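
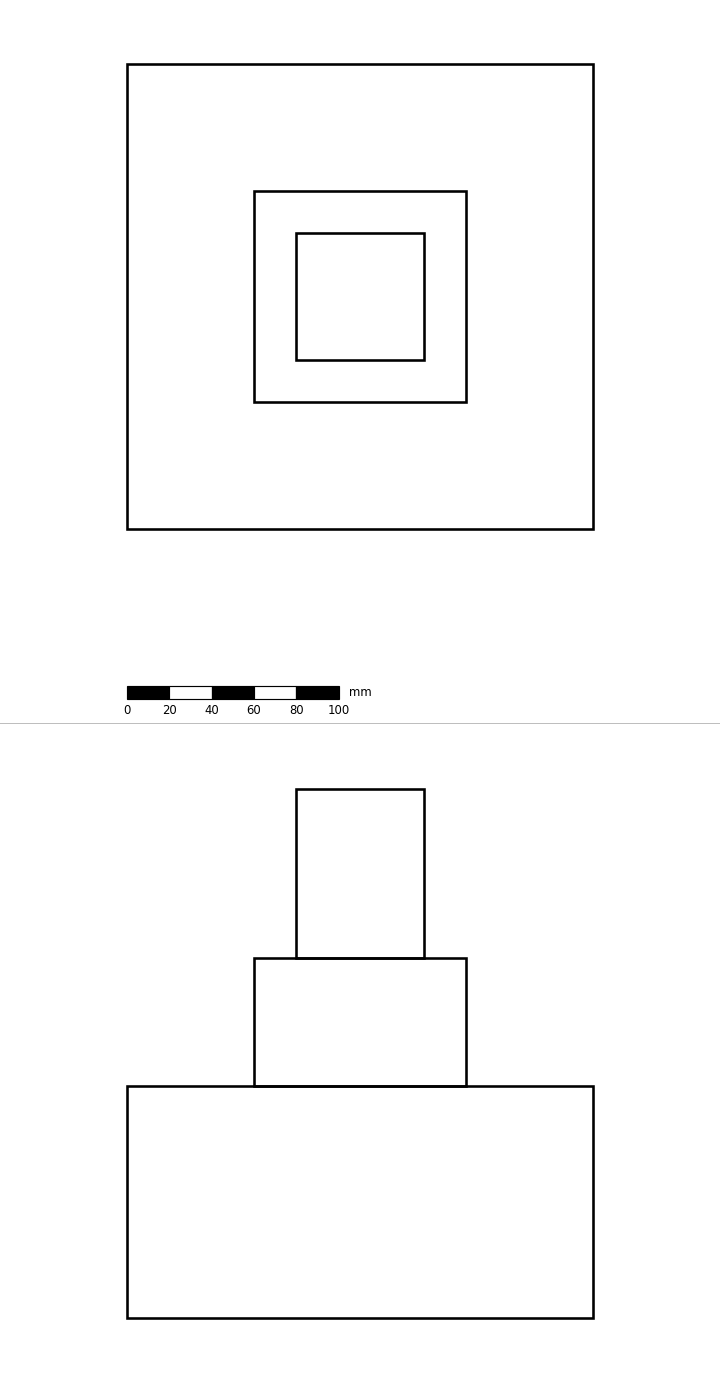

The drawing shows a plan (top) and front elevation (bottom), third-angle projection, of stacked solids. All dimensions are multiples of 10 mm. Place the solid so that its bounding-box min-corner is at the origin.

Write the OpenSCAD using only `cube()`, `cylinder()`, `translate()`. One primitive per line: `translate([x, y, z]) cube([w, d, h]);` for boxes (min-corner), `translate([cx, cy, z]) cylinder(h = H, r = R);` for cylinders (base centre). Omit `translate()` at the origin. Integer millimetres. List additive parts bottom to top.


cube([220, 220, 110]);
translate([60, 60, 110]) cube([100, 100, 60]);
translate([80, 80, 170]) cube([60, 60, 80]);


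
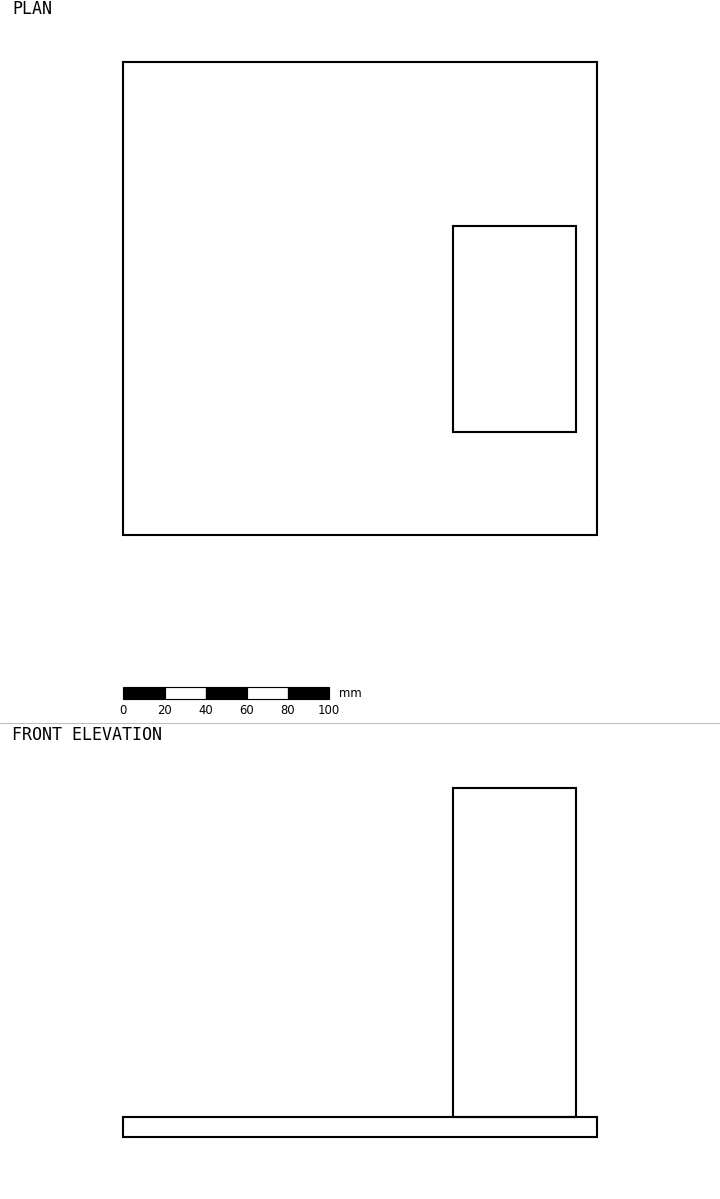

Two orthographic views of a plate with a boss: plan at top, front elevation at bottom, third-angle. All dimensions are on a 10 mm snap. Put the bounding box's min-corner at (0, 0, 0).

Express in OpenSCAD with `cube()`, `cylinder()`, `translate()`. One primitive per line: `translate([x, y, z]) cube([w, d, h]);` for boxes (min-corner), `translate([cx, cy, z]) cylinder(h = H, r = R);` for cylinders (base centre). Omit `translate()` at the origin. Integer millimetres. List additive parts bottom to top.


cube([230, 230, 10]);
translate([160, 50, 10]) cube([60, 100, 160]);


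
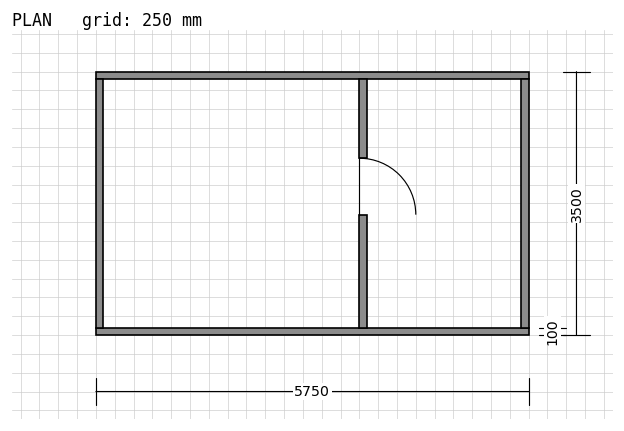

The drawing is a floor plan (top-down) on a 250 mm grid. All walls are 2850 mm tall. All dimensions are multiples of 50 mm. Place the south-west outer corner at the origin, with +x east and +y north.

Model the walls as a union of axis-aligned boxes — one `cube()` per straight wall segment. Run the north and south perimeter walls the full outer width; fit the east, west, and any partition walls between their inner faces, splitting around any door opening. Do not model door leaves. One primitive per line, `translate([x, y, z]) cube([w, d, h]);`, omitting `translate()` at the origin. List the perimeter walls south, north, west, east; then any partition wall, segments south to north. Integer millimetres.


cube([5750, 100, 2850]);
translate([0, 3400, 0]) cube([5750, 100, 2850]);
translate([0, 100, 0]) cube([100, 3300, 2850]);
translate([5650, 100, 0]) cube([100, 3300, 2850]);
translate([3500, 100, 0]) cube([100, 1500, 2850]);
translate([3500, 2350, 0]) cube([100, 1050, 2850]);


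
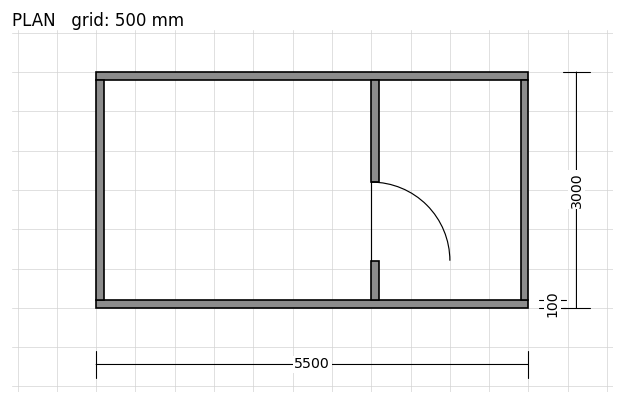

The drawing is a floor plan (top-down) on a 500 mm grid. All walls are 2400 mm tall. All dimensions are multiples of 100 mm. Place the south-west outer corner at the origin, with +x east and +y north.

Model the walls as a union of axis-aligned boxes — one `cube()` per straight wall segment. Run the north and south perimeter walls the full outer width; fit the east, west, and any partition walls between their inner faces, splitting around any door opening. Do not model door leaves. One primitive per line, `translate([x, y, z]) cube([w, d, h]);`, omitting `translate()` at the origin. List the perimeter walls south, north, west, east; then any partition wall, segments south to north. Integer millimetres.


cube([5500, 100, 2400]);
translate([0, 2900, 0]) cube([5500, 100, 2400]);
translate([0, 100, 0]) cube([100, 2800, 2400]);
translate([5400, 100, 0]) cube([100, 2800, 2400]);
translate([3500, 100, 0]) cube([100, 500, 2400]);
translate([3500, 1600, 0]) cube([100, 1300, 2400]);


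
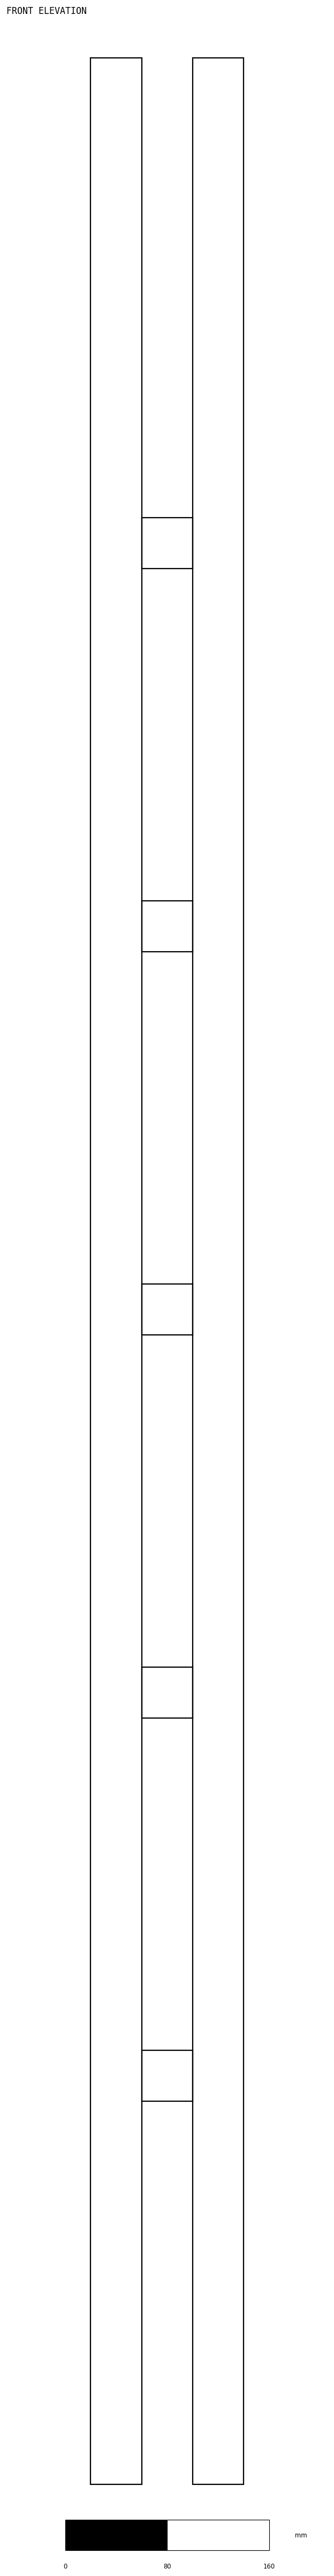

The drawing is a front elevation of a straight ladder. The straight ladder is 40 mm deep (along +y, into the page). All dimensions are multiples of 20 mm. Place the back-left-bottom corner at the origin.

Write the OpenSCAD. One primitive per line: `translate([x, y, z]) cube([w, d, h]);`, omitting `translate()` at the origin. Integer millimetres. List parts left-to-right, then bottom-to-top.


cube([40, 40, 1900]);
translate([40, 0, 300]) cube([40, 40, 40]);
translate([40, 0, 600]) cube([40, 40, 40]);
translate([40, 0, 900]) cube([40, 40, 40]);
translate([40, 0, 1200]) cube([40, 40, 40]);
translate([40, 0, 1500]) cube([40, 40, 40]);
translate([80, 0, 0]) cube([40, 40, 1900]);


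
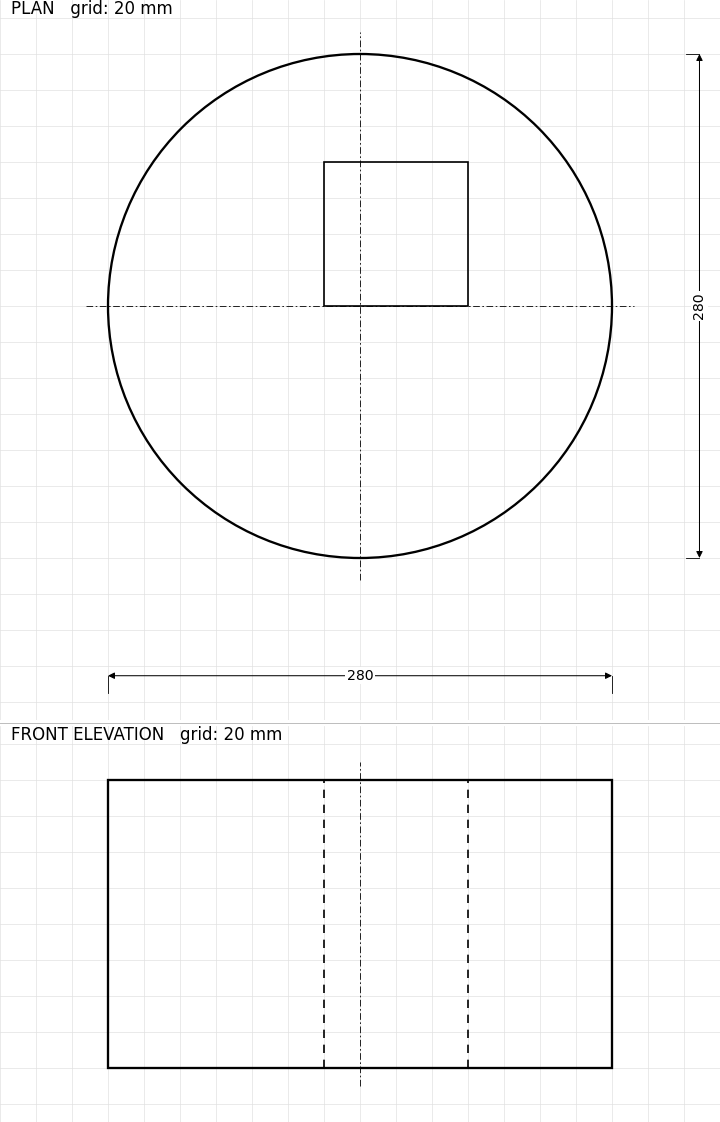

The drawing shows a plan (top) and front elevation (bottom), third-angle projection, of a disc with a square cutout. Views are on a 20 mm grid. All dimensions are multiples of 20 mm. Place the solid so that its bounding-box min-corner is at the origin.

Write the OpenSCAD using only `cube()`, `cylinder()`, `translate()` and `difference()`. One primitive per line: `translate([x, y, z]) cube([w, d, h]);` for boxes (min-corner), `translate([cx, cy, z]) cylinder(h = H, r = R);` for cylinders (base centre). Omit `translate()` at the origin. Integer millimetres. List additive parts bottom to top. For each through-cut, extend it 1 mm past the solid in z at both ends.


difference() {
  translate([140, 140, 0]) cylinder(h = 160, r = 140);
  translate([120, 140, -1]) cube([80, 80, 162]);
}


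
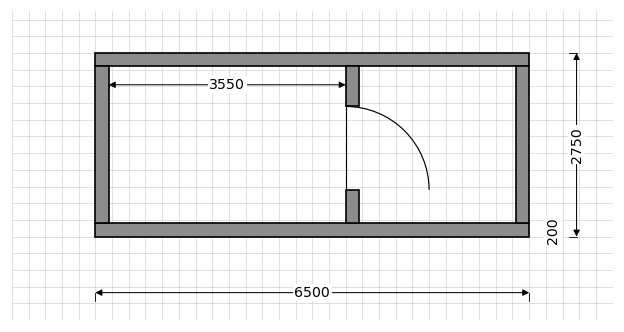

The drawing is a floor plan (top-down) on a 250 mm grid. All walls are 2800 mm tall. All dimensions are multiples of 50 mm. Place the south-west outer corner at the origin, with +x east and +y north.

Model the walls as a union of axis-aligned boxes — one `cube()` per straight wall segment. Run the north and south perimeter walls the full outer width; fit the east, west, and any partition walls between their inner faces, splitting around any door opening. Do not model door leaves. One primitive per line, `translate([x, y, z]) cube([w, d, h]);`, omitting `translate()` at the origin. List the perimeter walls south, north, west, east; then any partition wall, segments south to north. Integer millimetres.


cube([6500, 200, 2800]);
translate([0, 2550, 0]) cube([6500, 200, 2800]);
translate([0, 200, 0]) cube([200, 2350, 2800]);
translate([6300, 200, 0]) cube([200, 2350, 2800]);
translate([3750, 200, 0]) cube([200, 500, 2800]);
translate([3750, 1950, 0]) cube([200, 600, 2800]);


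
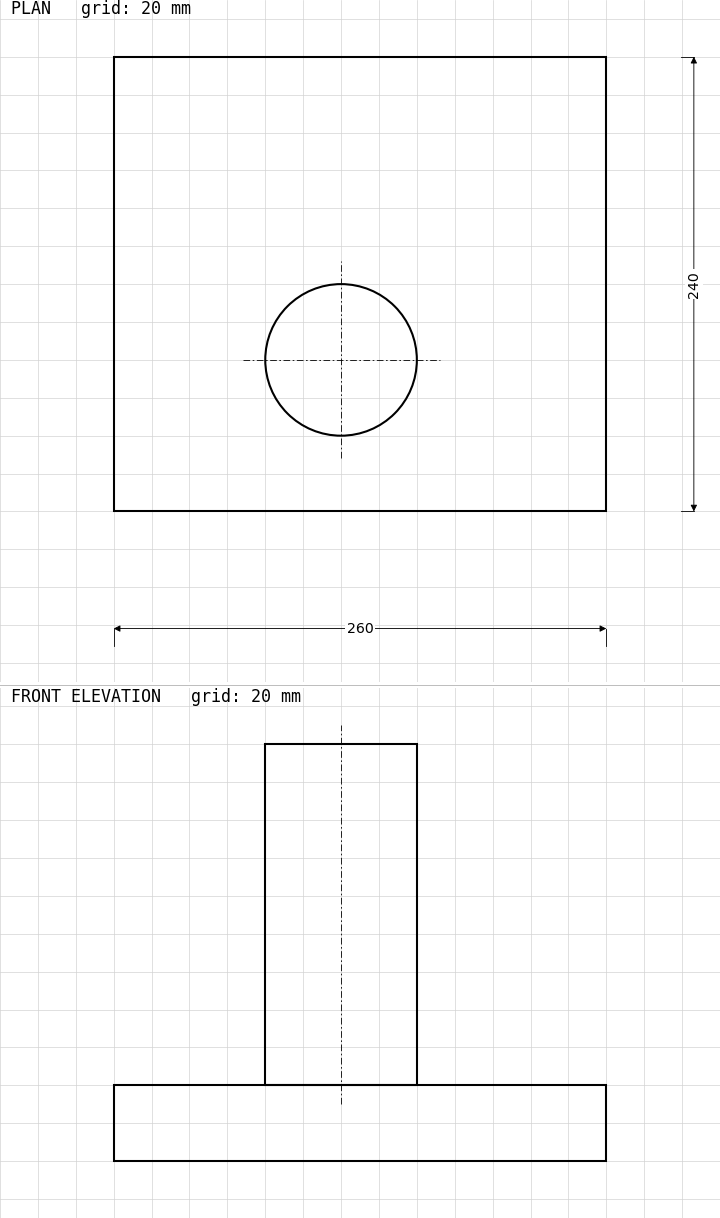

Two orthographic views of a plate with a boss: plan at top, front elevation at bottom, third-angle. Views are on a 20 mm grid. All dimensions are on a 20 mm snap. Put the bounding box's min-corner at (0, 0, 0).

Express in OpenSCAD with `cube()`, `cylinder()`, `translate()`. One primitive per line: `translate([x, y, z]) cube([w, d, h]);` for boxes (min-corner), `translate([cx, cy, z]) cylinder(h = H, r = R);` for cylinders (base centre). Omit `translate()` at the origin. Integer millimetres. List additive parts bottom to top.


cube([260, 240, 40]);
translate([120, 80, 40]) cylinder(h = 180, r = 40);


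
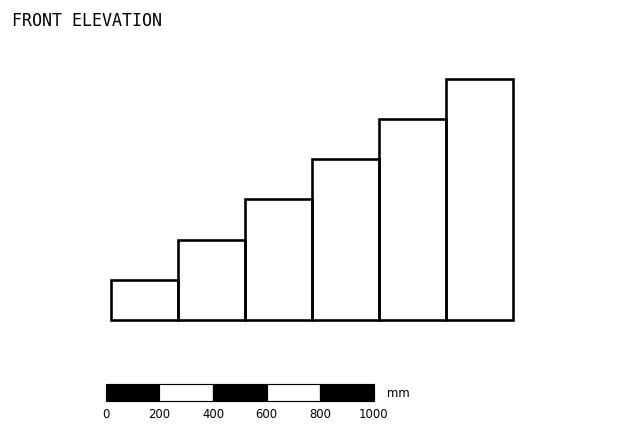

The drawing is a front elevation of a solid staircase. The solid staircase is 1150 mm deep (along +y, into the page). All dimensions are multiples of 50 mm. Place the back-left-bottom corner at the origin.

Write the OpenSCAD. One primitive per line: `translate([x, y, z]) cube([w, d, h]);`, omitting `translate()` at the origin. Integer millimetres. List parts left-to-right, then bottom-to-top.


cube([250, 1150, 150]);
translate([250, 0, 0]) cube([250, 1150, 300]);
translate([500, 0, 0]) cube([250, 1150, 450]);
translate([750, 0, 0]) cube([250, 1150, 600]);
translate([1000, 0, 0]) cube([250, 1150, 750]);
translate([1250, 0, 0]) cube([250, 1150, 900]);


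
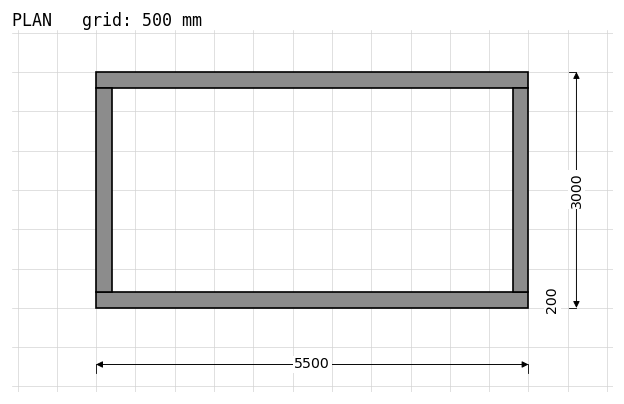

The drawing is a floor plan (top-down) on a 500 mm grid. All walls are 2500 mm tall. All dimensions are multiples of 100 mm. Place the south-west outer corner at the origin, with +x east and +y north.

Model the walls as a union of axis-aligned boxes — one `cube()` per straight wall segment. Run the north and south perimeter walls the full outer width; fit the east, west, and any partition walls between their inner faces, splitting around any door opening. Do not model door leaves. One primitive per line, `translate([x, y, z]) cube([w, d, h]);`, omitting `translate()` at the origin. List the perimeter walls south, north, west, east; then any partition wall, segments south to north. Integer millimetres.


cube([5500, 200, 2500]);
translate([0, 2800, 0]) cube([5500, 200, 2500]);
translate([0, 200, 0]) cube([200, 2600, 2500]);
translate([5300, 200, 0]) cube([200, 2600, 2500]);


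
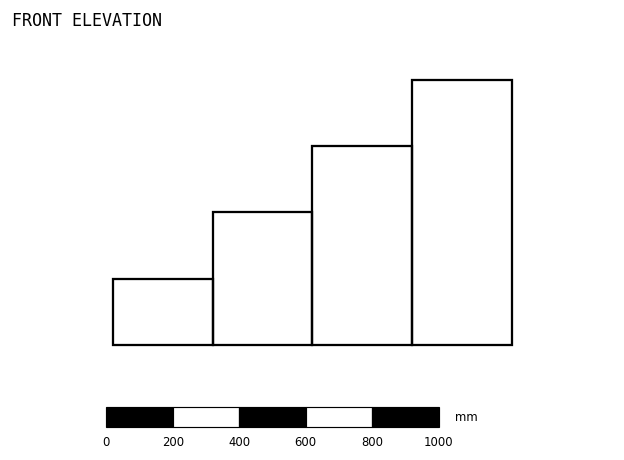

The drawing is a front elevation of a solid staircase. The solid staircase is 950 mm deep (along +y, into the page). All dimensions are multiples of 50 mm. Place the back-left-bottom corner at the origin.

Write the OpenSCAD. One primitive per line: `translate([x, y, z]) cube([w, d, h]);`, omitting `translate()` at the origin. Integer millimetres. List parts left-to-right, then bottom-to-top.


cube([300, 950, 200]);
translate([300, 0, 0]) cube([300, 950, 400]);
translate([600, 0, 0]) cube([300, 950, 600]);
translate([900, 0, 0]) cube([300, 950, 800]);


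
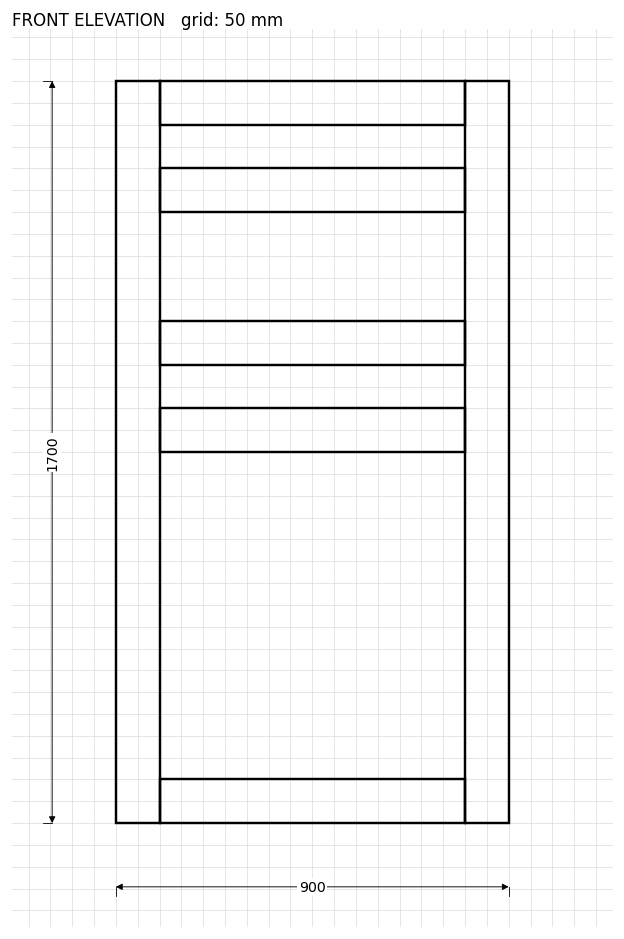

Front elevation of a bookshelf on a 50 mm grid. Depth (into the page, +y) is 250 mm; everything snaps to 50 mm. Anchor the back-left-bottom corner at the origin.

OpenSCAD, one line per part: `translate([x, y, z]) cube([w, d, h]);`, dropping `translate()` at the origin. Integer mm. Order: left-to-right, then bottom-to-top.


cube([100, 250, 1700]);
translate([100, 0, 0]) cube([700, 250, 100]);
translate([100, 0, 850]) cube([700, 250, 100]);
translate([100, 0, 1050]) cube([700, 250, 100]);
translate([100, 0, 1400]) cube([700, 250, 100]);
translate([100, 0, 1600]) cube([700, 250, 100]);
translate([800, 0, 0]) cube([100, 250, 1700]);


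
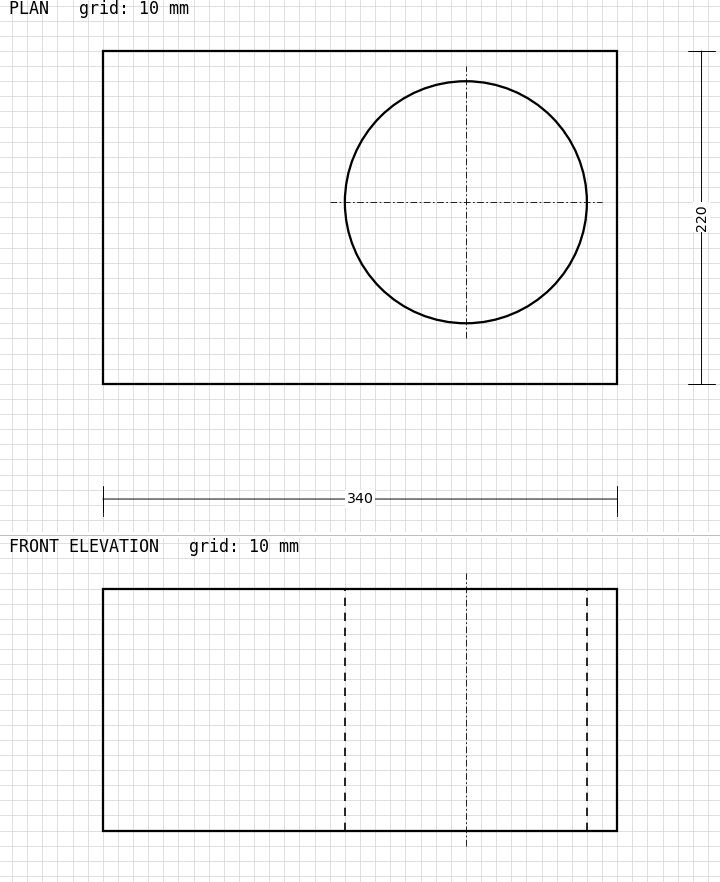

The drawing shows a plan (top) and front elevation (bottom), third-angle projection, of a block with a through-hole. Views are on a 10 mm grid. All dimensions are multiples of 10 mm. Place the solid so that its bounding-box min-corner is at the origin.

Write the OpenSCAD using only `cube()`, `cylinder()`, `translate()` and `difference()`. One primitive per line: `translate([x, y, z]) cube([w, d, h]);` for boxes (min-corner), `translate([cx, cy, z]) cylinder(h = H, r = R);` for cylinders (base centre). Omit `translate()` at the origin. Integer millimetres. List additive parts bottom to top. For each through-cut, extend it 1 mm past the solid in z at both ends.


difference() {
  cube([340, 220, 160]);
  translate([240, 120, -1]) cylinder(h = 162, r = 80);
}


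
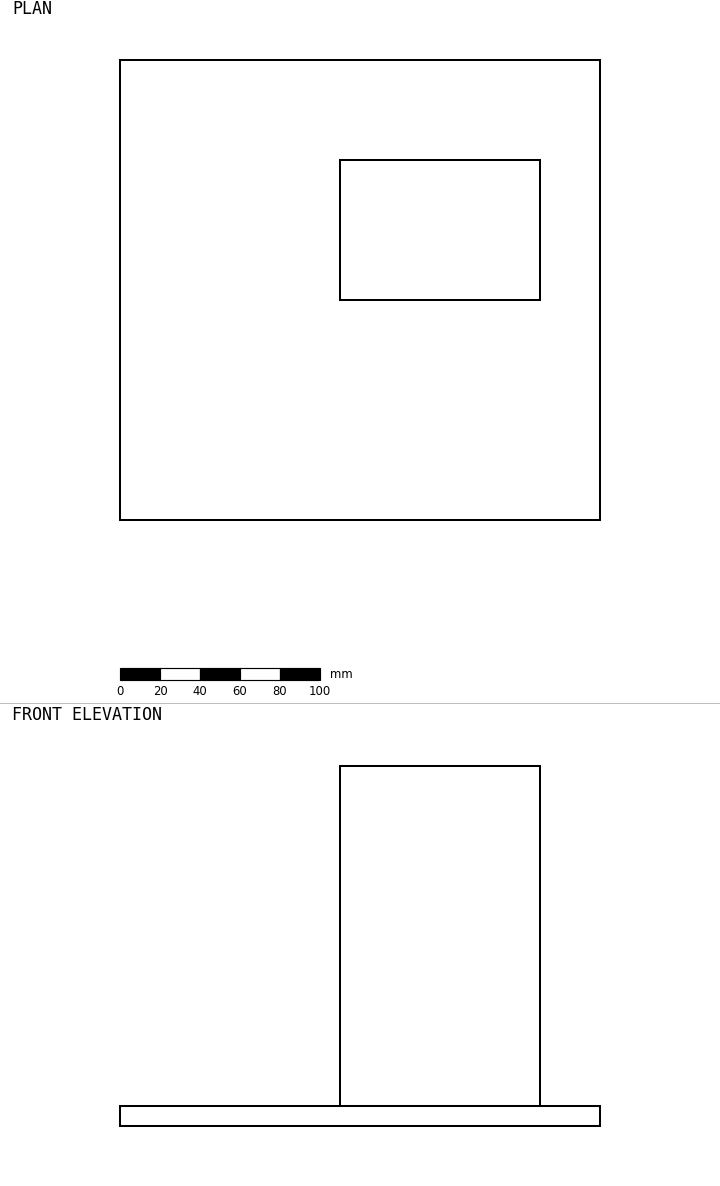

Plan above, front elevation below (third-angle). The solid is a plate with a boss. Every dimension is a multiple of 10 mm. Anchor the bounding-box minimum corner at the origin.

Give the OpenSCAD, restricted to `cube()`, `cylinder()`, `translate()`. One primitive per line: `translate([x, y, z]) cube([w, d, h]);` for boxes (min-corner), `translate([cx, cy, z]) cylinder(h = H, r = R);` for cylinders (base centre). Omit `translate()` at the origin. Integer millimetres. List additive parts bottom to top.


cube([240, 230, 10]);
translate([110, 110, 10]) cube([100, 70, 170]);


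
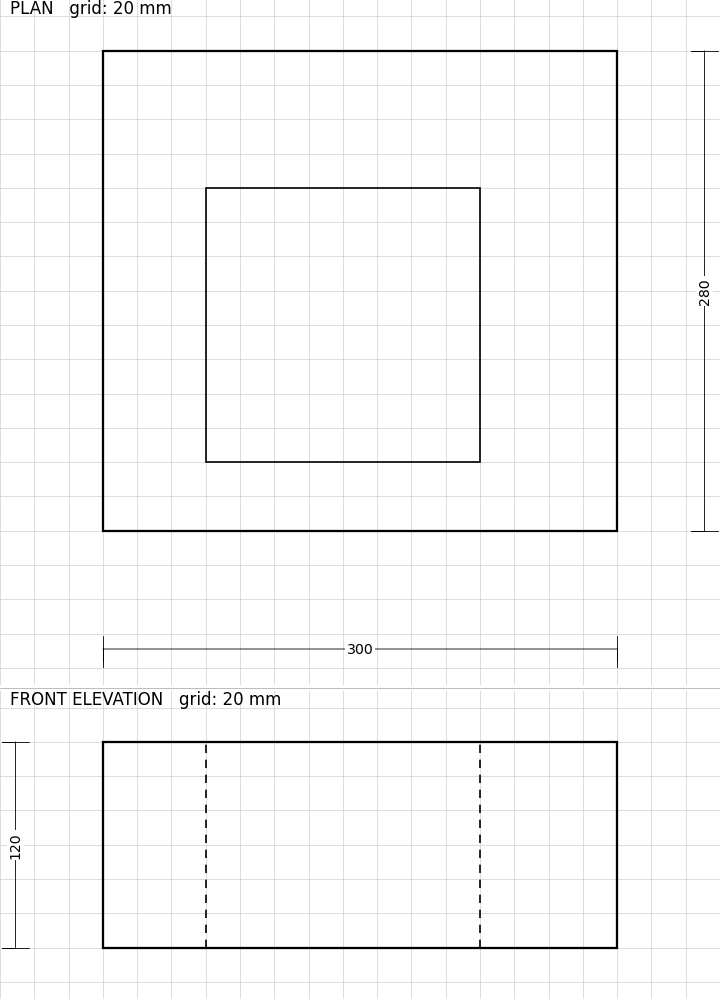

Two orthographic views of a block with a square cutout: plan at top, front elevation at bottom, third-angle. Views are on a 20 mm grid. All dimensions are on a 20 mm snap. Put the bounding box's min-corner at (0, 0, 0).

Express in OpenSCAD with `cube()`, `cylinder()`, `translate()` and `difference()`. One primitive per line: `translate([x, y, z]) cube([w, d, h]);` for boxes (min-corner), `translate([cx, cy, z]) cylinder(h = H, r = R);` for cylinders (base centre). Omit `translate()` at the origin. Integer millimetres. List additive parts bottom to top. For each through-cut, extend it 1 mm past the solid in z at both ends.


difference() {
  cube([300, 280, 120]);
  translate([60, 40, -1]) cube([160, 160, 122]);
}


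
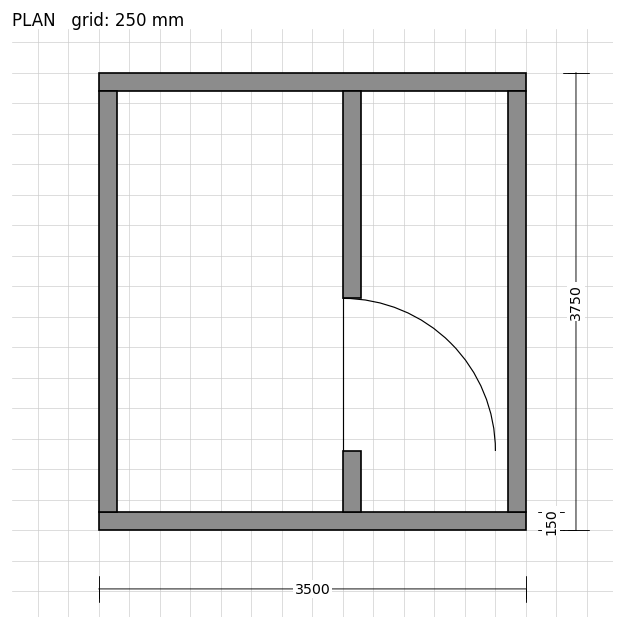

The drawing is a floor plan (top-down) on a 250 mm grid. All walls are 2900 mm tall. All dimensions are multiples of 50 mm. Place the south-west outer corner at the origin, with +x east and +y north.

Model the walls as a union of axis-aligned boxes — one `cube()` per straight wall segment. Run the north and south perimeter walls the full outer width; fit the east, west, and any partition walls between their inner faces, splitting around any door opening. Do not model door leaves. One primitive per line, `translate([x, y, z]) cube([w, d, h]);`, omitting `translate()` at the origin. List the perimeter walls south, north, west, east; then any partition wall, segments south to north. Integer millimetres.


cube([3500, 150, 2900]);
translate([0, 3600, 0]) cube([3500, 150, 2900]);
translate([0, 150, 0]) cube([150, 3450, 2900]);
translate([3350, 150, 0]) cube([150, 3450, 2900]);
translate([2000, 150, 0]) cube([150, 500, 2900]);
translate([2000, 1900, 0]) cube([150, 1700, 2900]);


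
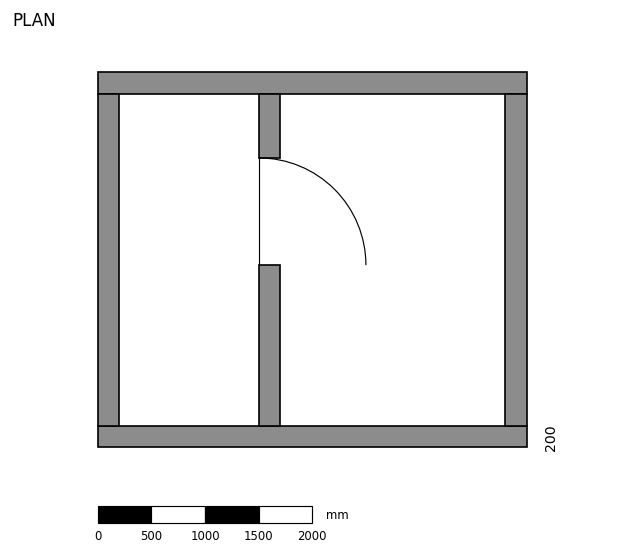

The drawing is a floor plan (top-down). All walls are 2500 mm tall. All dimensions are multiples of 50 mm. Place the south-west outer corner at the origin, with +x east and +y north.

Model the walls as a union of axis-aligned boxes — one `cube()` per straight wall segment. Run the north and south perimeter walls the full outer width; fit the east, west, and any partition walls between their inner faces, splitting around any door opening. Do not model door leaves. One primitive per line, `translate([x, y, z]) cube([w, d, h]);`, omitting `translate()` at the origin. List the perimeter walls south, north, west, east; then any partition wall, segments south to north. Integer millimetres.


cube([4000, 200, 2500]);
translate([0, 3300, 0]) cube([4000, 200, 2500]);
translate([0, 200, 0]) cube([200, 3100, 2500]);
translate([3800, 200, 0]) cube([200, 3100, 2500]);
translate([1500, 200, 0]) cube([200, 1500, 2500]);
translate([1500, 2700, 0]) cube([200, 600, 2500]);


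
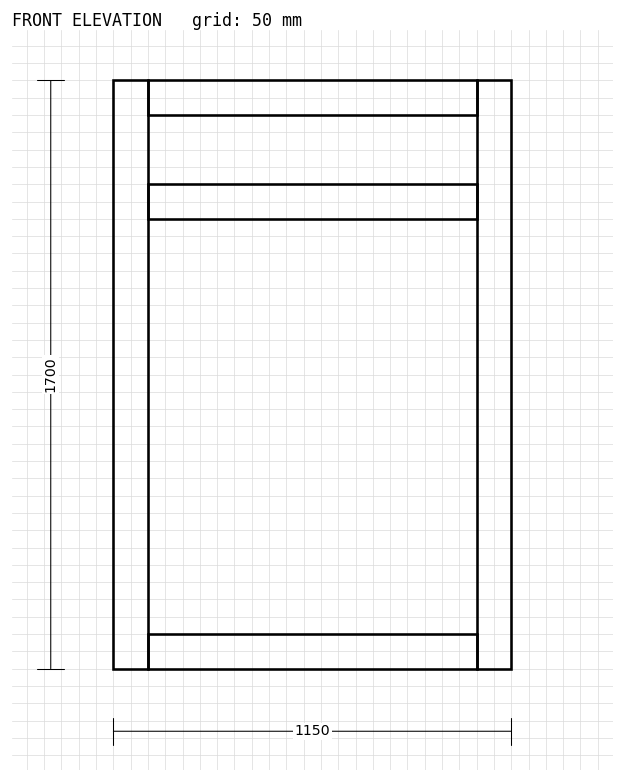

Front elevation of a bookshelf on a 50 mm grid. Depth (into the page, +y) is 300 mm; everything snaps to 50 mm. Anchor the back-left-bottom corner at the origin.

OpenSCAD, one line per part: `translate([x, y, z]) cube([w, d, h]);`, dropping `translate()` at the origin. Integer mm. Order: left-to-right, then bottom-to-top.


cube([100, 300, 1700]);
translate([100, 0, 0]) cube([950, 300, 100]);
translate([100, 0, 1300]) cube([950, 300, 100]);
translate([100, 0, 1600]) cube([950, 300, 100]);
translate([1050, 0, 0]) cube([100, 300, 1700]);


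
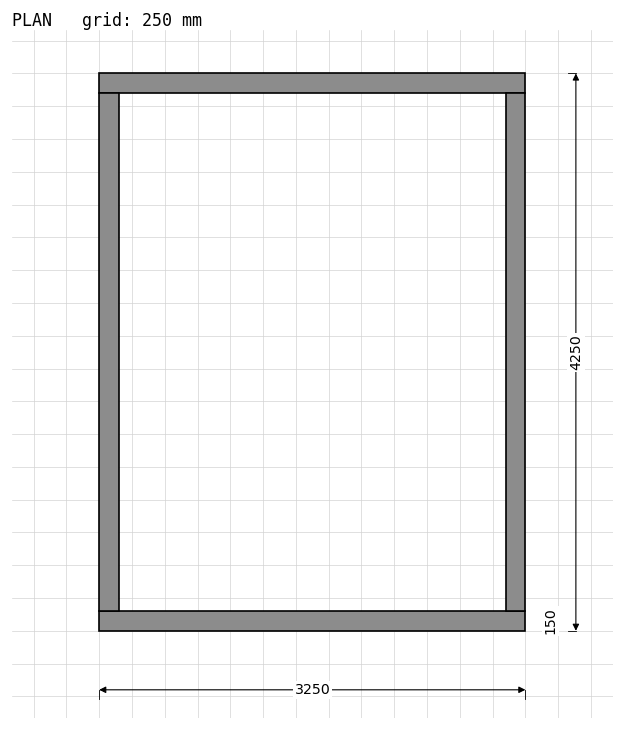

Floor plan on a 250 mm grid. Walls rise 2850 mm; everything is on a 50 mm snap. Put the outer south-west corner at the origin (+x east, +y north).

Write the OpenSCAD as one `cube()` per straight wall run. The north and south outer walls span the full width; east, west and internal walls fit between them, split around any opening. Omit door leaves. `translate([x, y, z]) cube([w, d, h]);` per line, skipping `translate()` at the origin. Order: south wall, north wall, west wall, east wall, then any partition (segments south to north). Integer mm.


cube([3250, 150, 2850]);
translate([0, 4100, 0]) cube([3250, 150, 2850]);
translate([0, 150, 0]) cube([150, 3950, 2850]);
translate([3100, 150, 0]) cube([150, 3950, 2850]);


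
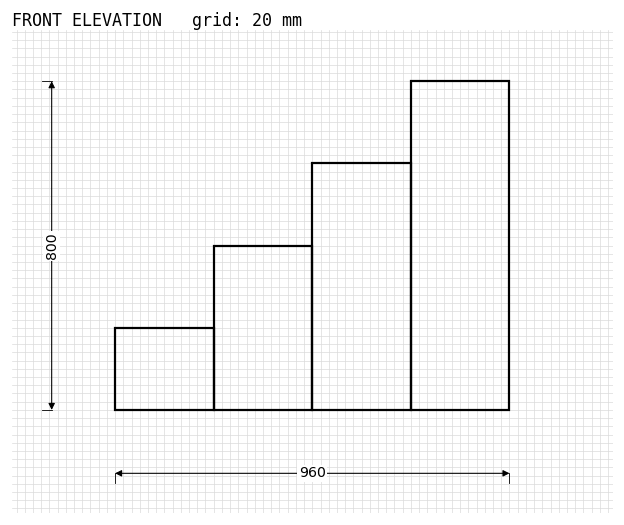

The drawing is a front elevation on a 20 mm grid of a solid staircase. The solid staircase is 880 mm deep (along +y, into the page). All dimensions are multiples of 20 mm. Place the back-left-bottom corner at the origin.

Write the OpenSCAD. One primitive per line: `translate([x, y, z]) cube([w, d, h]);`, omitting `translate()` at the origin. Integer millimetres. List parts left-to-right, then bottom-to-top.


cube([240, 880, 200]);
translate([240, 0, 0]) cube([240, 880, 400]);
translate([480, 0, 0]) cube([240, 880, 600]);
translate([720, 0, 0]) cube([240, 880, 800]);


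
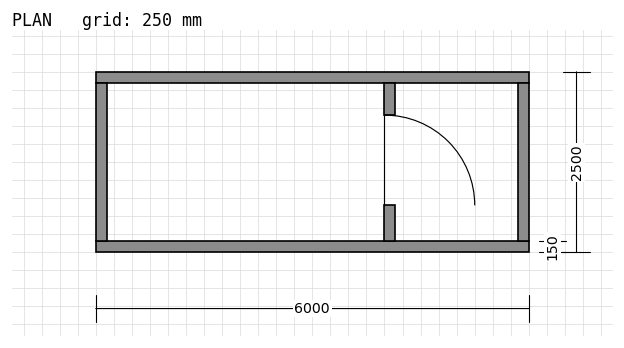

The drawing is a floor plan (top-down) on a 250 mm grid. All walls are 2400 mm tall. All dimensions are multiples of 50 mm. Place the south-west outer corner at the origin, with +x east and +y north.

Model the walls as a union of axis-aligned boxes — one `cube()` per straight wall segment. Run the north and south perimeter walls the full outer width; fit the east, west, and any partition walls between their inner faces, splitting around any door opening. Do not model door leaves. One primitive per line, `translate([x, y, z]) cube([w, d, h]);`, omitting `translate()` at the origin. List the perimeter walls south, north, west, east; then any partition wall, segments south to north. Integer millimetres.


cube([6000, 150, 2400]);
translate([0, 2350, 0]) cube([6000, 150, 2400]);
translate([0, 150, 0]) cube([150, 2200, 2400]);
translate([5850, 150, 0]) cube([150, 2200, 2400]);
translate([4000, 150, 0]) cube([150, 500, 2400]);
translate([4000, 1900, 0]) cube([150, 450, 2400]);


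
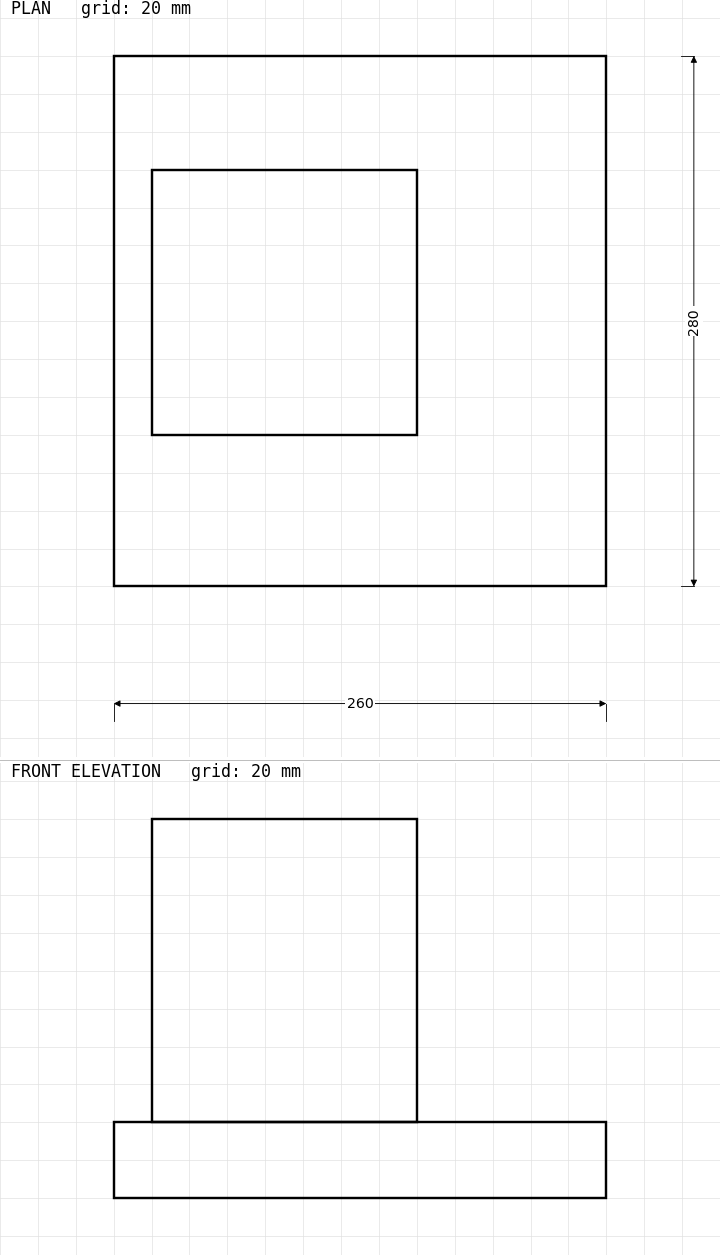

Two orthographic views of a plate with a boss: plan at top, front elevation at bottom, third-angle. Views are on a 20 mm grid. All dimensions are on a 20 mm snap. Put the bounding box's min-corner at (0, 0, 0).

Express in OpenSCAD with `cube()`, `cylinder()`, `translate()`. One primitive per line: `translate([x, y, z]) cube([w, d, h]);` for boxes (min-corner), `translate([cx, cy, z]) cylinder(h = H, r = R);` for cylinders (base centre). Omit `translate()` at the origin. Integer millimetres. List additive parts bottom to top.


cube([260, 280, 40]);
translate([20, 80, 40]) cube([140, 140, 160]);


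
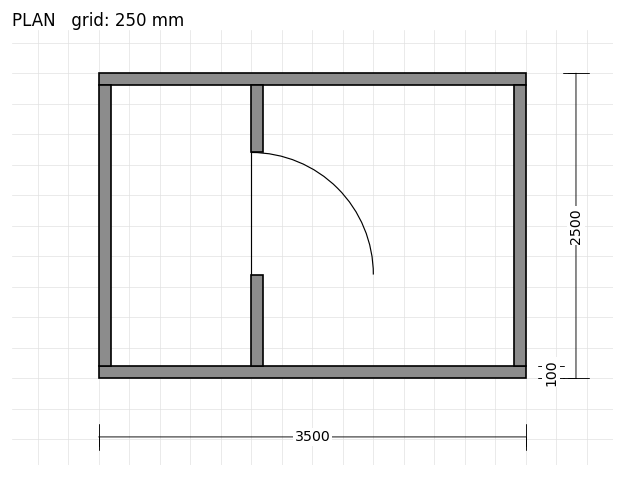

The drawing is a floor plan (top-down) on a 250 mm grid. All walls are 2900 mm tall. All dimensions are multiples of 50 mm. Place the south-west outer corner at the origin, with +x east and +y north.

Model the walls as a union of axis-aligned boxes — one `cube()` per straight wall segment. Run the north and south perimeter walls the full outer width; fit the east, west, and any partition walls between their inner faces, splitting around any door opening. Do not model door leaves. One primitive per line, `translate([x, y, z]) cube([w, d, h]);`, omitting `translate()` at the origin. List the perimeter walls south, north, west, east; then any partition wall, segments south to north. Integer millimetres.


cube([3500, 100, 2900]);
translate([0, 2400, 0]) cube([3500, 100, 2900]);
translate([0, 100, 0]) cube([100, 2300, 2900]);
translate([3400, 100, 0]) cube([100, 2300, 2900]);
translate([1250, 100, 0]) cube([100, 750, 2900]);
translate([1250, 1850, 0]) cube([100, 550, 2900]);


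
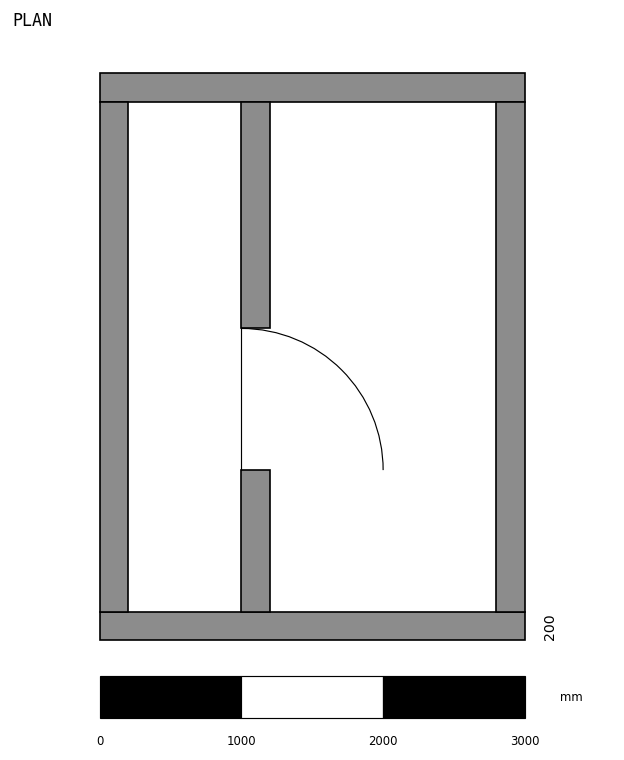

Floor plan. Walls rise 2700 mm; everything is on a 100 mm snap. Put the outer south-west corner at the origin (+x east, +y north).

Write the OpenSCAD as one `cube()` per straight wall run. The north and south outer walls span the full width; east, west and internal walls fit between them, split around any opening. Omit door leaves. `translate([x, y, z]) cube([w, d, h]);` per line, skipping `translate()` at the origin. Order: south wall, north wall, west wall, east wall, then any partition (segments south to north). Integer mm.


cube([3000, 200, 2700]);
translate([0, 3800, 0]) cube([3000, 200, 2700]);
translate([0, 200, 0]) cube([200, 3600, 2700]);
translate([2800, 200, 0]) cube([200, 3600, 2700]);
translate([1000, 200, 0]) cube([200, 1000, 2700]);
translate([1000, 2200, 0]) cube([200, 1600, 2700]);


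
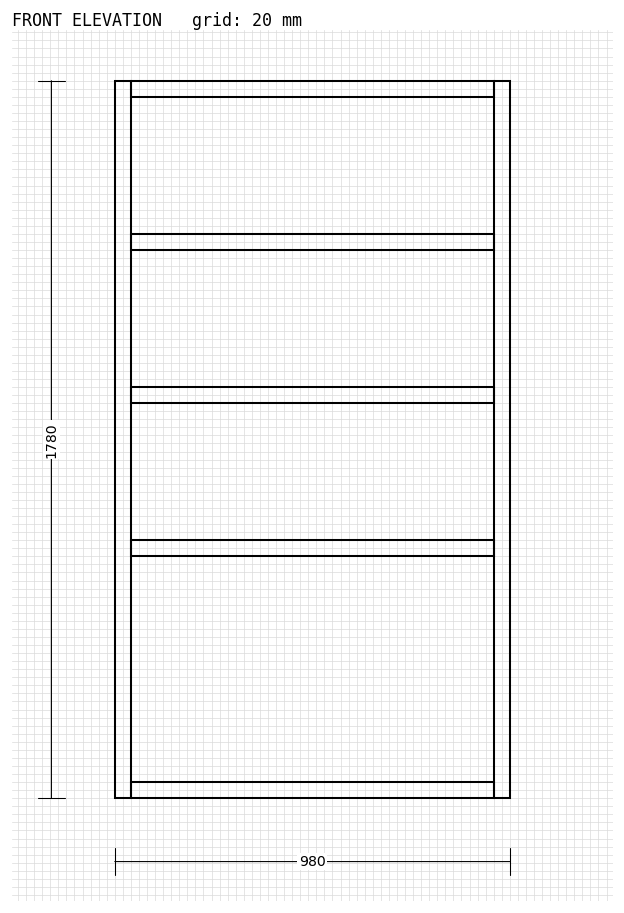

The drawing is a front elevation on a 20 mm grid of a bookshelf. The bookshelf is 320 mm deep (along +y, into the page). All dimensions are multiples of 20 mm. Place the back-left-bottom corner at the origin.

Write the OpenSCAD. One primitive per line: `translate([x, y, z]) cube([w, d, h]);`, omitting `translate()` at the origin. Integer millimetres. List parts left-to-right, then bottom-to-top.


cube([40, 320, 1780]);
translate([40, 0, 0]) cube([900, 320, 40]);
translate([40, 0, 600]) cube([900, 320, 40]);
translate([40, 0, 980]) cube([900, 320, 40]);
translate([40, 0, 1360]) cube([900, 320, 40]);
translate([40, 0, 1740]) cube([900, 320, 40]);
translate([940, 0, 0]) cube([40, 320, 1780]);


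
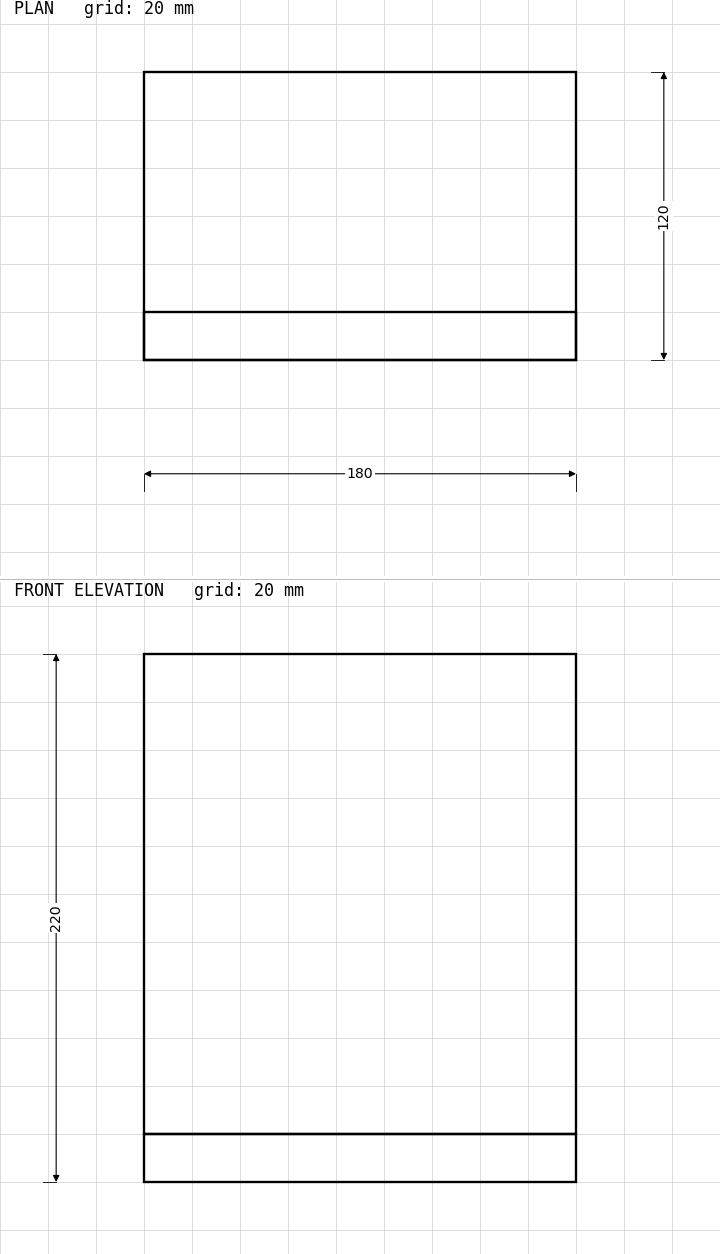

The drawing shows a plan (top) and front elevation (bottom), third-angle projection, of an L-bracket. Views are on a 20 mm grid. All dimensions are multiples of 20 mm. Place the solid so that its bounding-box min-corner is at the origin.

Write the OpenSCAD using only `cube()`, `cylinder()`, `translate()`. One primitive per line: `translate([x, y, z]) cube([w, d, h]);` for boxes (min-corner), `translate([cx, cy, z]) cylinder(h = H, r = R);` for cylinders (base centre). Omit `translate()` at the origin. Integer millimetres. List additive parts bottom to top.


cube([180, 120, 20]);
translate([0, 0, 20]) cube([180, 20, 200]);


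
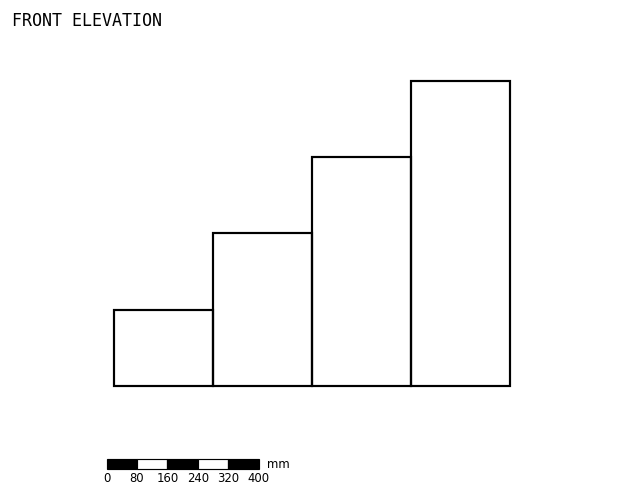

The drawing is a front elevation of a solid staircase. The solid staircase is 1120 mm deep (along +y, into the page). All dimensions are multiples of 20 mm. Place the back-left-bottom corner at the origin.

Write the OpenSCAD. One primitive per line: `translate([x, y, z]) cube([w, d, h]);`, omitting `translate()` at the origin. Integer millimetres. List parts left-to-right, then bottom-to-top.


cube([260, 1120, 200]);
translate([260, 0, 0]) cube([260, 1120, 400]);
translate([520, 0, 0]) cube([260, 1120, 600]);
translate([780, 0, 0]) cube([260, 1120, 800]);


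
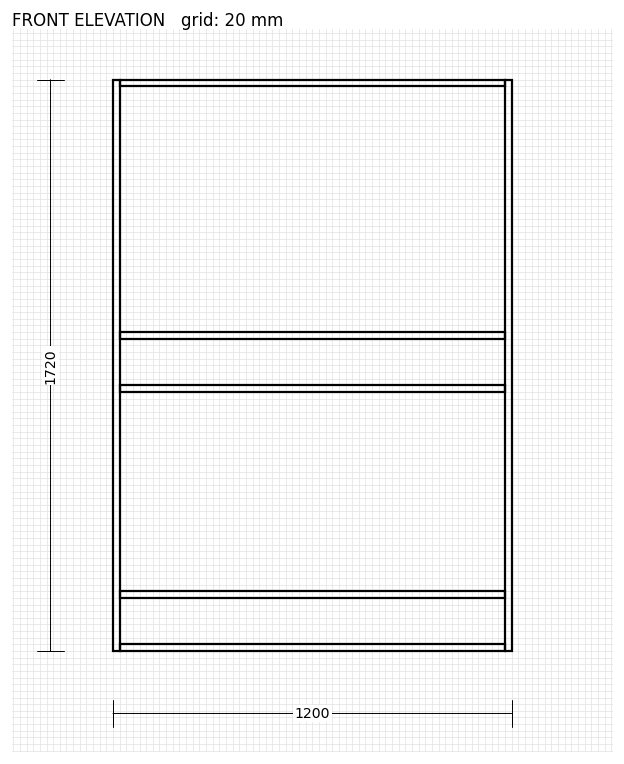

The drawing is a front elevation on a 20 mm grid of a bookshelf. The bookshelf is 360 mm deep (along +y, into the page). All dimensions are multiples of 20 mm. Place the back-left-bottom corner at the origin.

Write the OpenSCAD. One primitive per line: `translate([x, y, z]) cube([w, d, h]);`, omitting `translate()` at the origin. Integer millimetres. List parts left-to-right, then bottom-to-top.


cube([20, 360, 1720]);
translate([20, 0, 0]) cube([1160, 360, 20]);
translate([20, 0, 160]) cube([1160, 360, 20]);
translate([20, 0, 780]) cube([1160, 360, 20]);
translate([20, 0, 940]) cube([1160, 360, 20]);
translate([20, 0, 1700]) cube([1160, 360, 20]);
translate([1180, 0, 0]) cube([20, 360, 1720]);


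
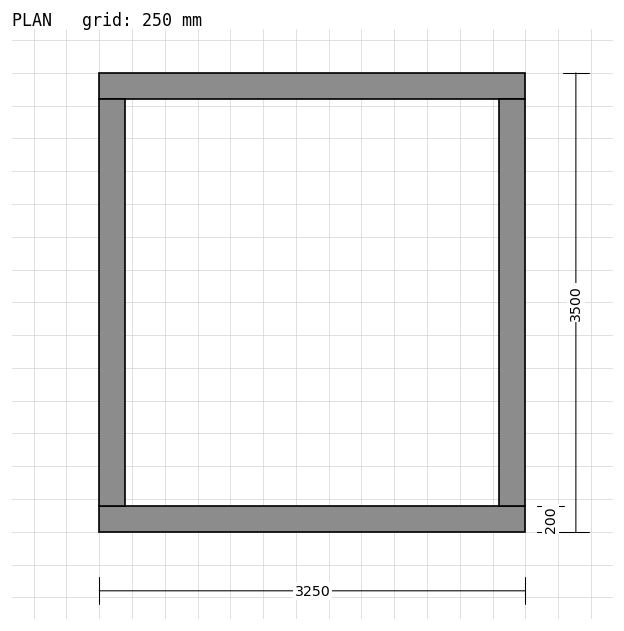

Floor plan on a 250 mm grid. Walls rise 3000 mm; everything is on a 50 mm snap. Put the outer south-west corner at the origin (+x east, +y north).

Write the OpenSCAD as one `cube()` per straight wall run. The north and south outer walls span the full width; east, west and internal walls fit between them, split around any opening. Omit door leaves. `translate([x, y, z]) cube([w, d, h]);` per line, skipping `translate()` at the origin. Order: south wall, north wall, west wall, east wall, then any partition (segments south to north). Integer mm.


cube([3250, 200, 3000]);
translate([0, 3300, 0]) cube([3250, 200, 3000]);
translate([0, 200, 0]) cube([200, 3100, 3000]);
translate([3050, 200, 0]) cube([200, 3100, 3000]);


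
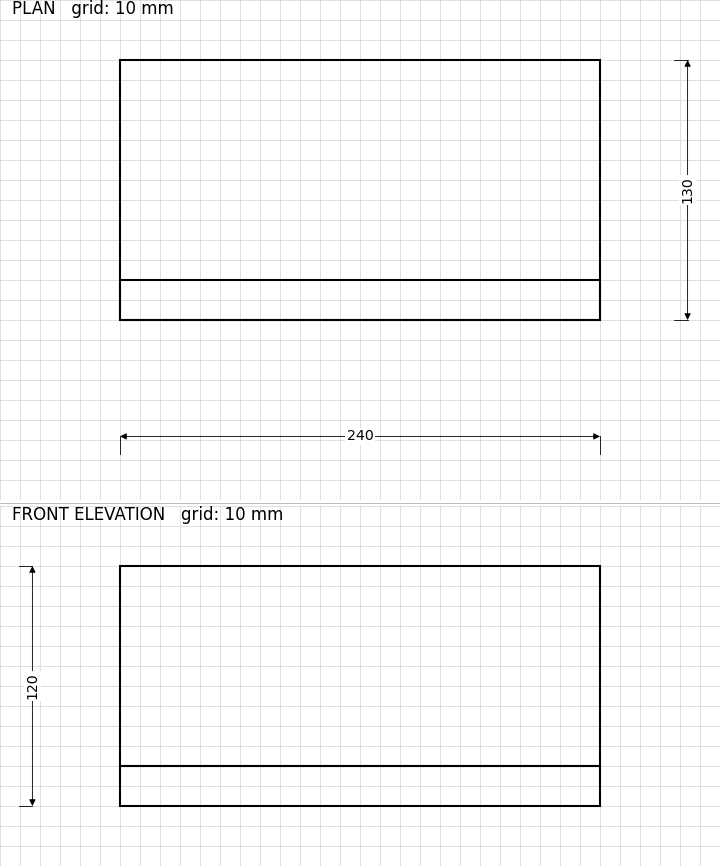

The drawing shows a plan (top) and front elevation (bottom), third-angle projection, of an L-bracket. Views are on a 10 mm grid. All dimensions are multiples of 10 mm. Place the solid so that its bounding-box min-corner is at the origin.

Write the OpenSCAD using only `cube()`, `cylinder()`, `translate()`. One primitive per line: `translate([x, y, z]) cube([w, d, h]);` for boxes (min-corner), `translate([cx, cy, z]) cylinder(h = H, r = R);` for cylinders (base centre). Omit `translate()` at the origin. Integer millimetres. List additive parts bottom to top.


cube([240, 130, 20]);
translate([0, 0, 20]) cube([240, 20, 100]);


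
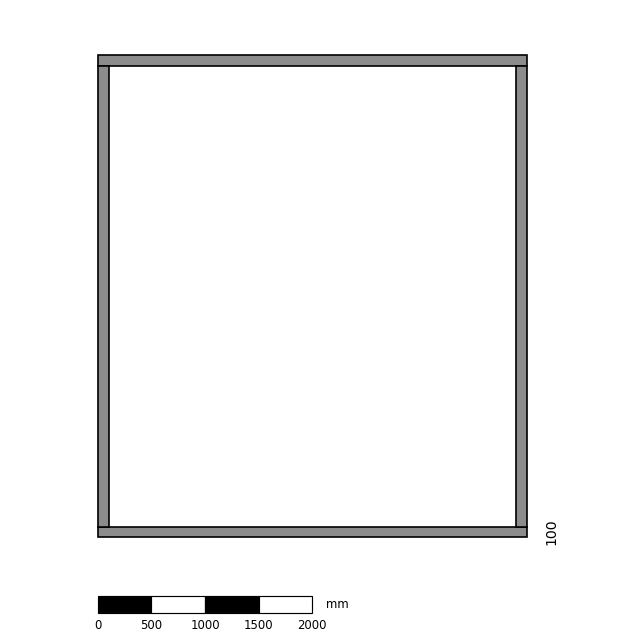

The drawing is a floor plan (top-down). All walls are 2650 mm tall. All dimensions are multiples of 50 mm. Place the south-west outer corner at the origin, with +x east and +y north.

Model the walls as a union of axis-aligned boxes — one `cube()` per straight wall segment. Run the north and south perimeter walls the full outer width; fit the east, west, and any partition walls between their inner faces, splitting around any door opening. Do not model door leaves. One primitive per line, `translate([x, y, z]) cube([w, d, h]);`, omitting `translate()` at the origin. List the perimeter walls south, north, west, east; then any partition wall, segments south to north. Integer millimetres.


cube([4000, 100, 2650]);
translate([0, 4400, 0]) cube([4000, 100, 2650]);
translate([0, 100, 0]) cube([100, 4300, 2650]);
translate([3900, 100, 0]) cube([100, 4300, 2650]);


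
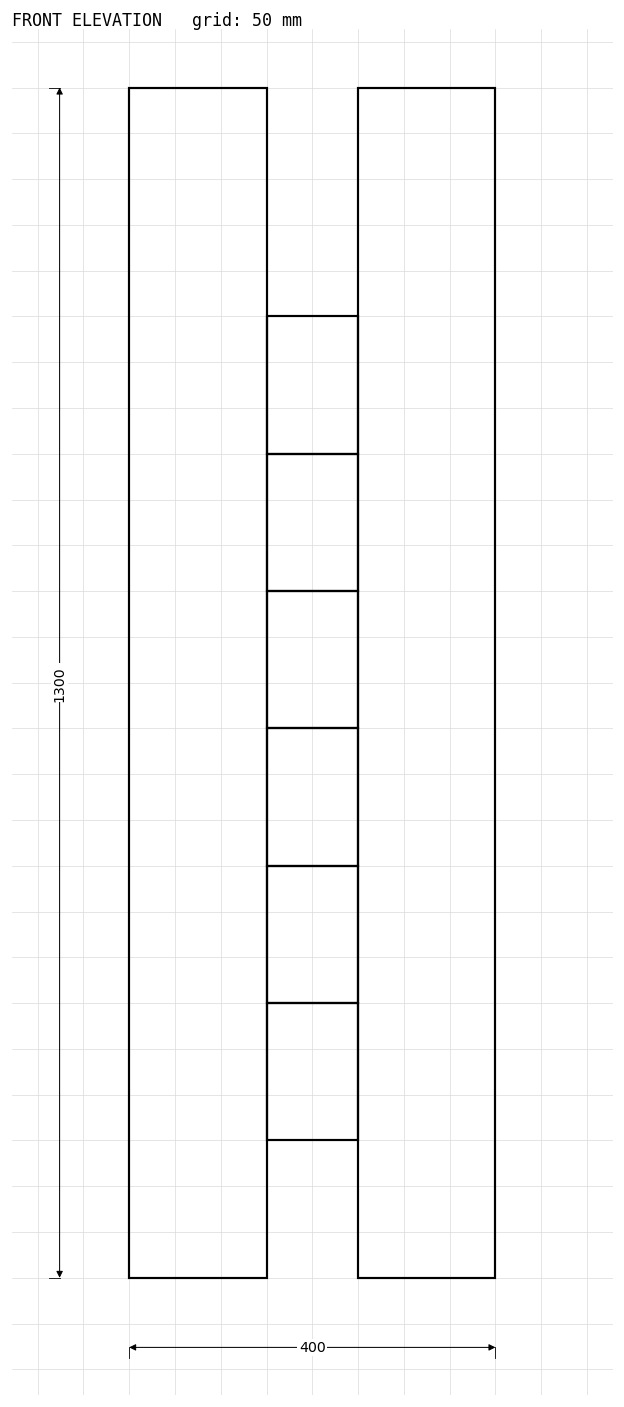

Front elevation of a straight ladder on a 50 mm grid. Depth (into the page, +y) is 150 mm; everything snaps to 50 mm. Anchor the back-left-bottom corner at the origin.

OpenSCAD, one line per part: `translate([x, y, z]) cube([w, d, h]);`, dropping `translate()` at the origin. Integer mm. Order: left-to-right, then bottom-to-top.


cube([150, 150, 1300]);
translate([150, 0, 150]) cube([100, 150, 150]);
translate([150, 0, 300]) cube([100, 150, 150]);
translate([150, 0, 450]) cube([100, 150, 150]);
translate([150, 0, 600]) cube([100, 150, 150]);
translate([150, 0, 750]) cube([100, 150, 150]);
translate([150, 0, 900]) cube([100, 150, 150]);
translate([250, 0, 0]) cube([150, 150, 1300]);


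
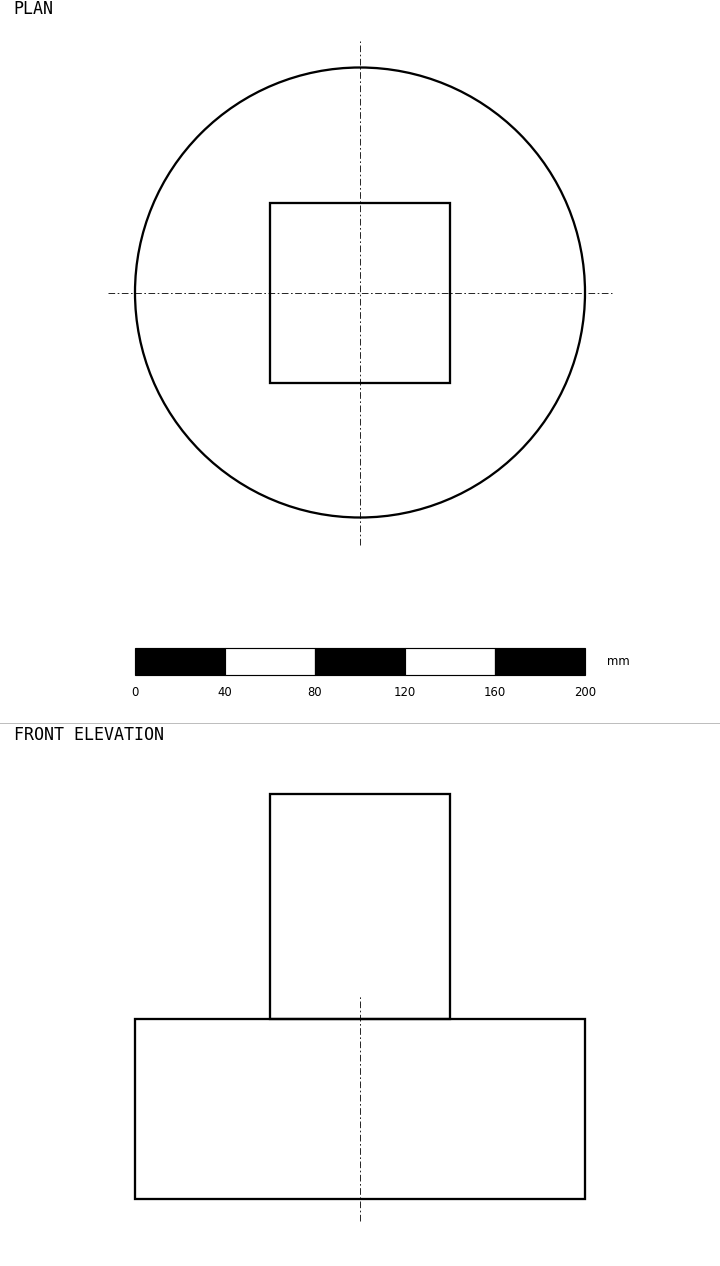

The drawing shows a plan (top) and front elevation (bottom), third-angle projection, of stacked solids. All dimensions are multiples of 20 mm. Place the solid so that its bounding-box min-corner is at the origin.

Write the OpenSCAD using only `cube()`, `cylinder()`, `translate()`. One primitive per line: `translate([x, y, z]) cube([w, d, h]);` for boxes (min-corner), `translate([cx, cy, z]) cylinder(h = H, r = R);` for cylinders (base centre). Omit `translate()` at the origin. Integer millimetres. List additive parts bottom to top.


translate([100, 100, 0]) cylinder(h = 80, r = 100);
translate([60, 60, 80]) cube([80, 80, 100]);


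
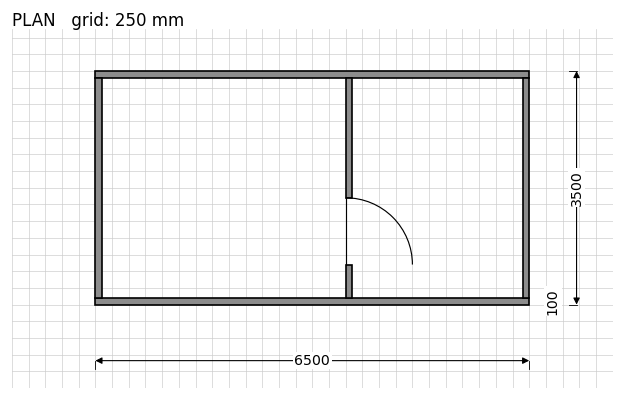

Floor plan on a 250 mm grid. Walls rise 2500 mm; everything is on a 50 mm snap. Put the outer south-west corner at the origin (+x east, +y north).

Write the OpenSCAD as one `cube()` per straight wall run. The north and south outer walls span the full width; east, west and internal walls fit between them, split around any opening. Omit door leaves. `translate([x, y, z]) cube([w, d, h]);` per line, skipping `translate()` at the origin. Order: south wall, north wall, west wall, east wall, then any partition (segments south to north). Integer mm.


cube([6500, 100, 2500]);
translate([0, 3400, 0]) cube([6500, 100, 2500]);
translate([0, 100, 0]) cube([100, 3300, 2500]);
translate([6400, 100, 0]) cube([100, 3300, 2500]);
translate([3750, 100, 0]) cube([100, 500, 2500]);
translate([3750, 1600, 0]) cube([100, 1800, 2500]);


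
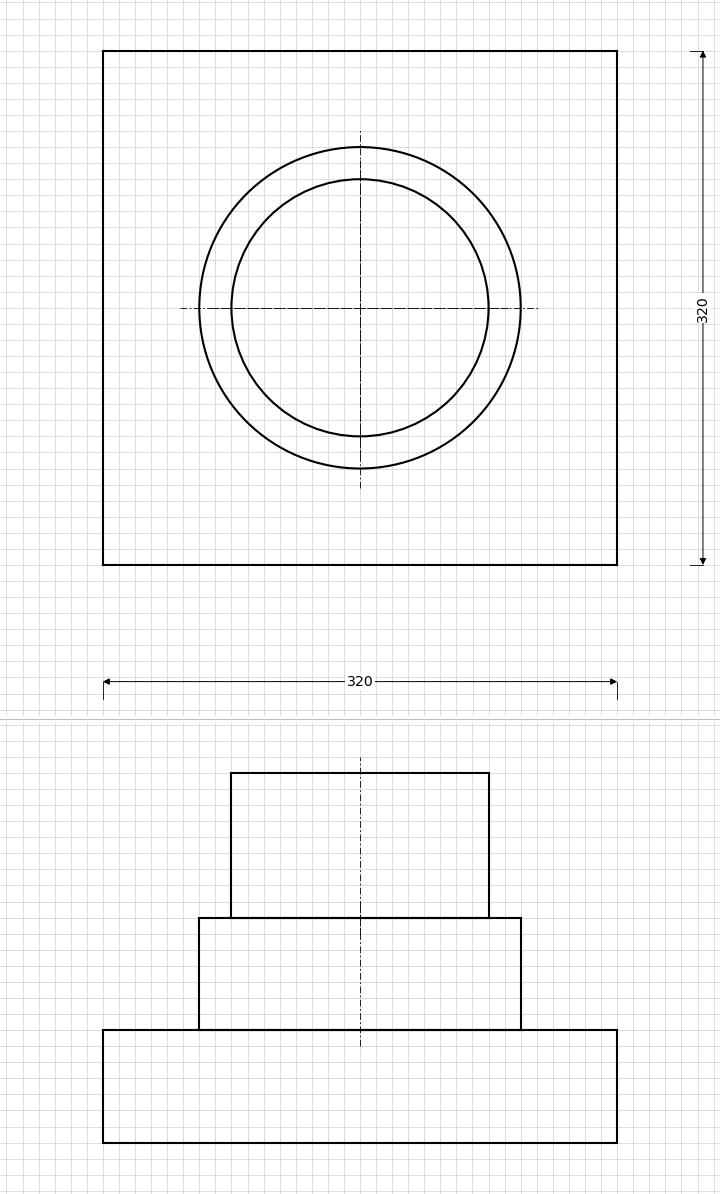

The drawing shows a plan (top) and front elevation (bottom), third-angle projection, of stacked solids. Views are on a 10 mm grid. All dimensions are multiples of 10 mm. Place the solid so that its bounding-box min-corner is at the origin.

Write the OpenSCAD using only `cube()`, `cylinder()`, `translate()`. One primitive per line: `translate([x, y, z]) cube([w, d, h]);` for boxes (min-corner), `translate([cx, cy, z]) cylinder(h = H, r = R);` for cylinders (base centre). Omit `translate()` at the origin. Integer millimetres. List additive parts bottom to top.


cube([320, 320, 70]);
translate([160, 160, 70]) cylinder(h = 70, r = 100);
translate([160, 160, 140]) cylinder(h = 90, r = 80);


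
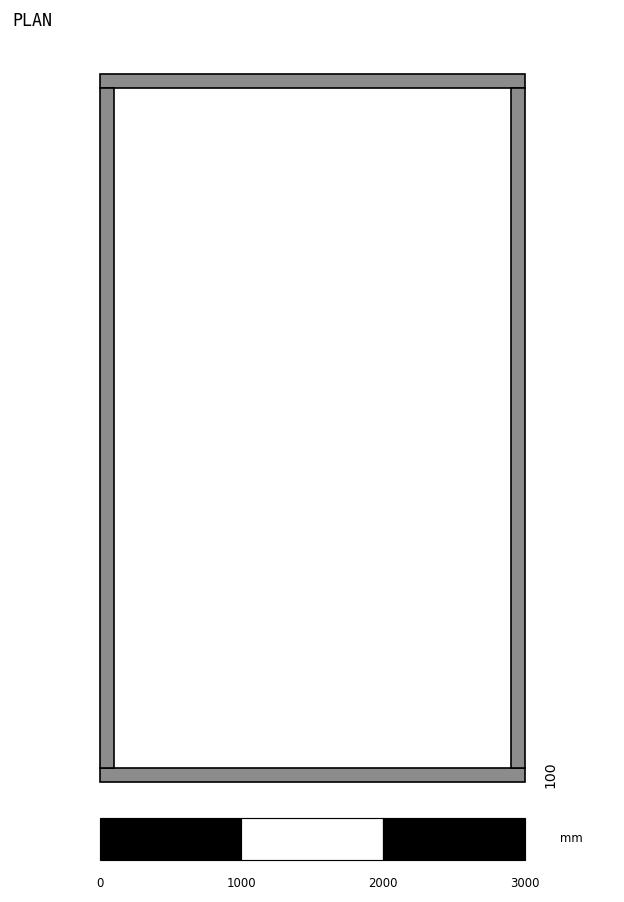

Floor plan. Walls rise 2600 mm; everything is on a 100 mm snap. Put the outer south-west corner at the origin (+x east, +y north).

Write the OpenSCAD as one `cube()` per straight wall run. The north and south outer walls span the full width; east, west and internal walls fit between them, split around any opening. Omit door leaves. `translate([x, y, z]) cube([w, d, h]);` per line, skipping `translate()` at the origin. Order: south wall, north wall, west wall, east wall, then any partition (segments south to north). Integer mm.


cube([3000, 100, 2600]);
translate([0, 4900, 0]) cube([3000, 100, 2600]);
translate([0, 100, 0]) cube([100, 4800, 2600]);
translate([2900, 100, 0]) cube([100, 4800, 2600]);


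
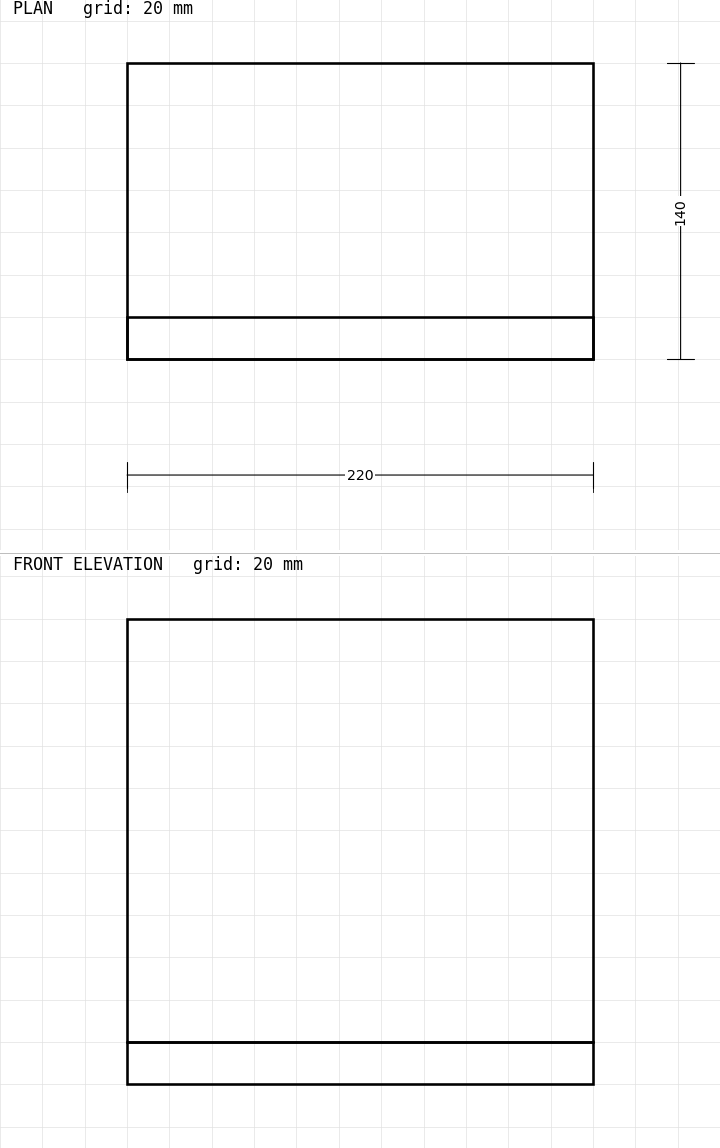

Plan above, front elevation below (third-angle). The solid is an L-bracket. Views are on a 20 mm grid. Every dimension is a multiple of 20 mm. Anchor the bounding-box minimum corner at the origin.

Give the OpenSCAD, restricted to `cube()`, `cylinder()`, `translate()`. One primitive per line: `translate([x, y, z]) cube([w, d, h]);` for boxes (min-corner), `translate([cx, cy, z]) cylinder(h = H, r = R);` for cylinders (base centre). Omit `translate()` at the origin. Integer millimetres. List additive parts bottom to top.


cube([220, 140, 20]);
translate([0, 0, 20]) cube([220, 20, 200]);


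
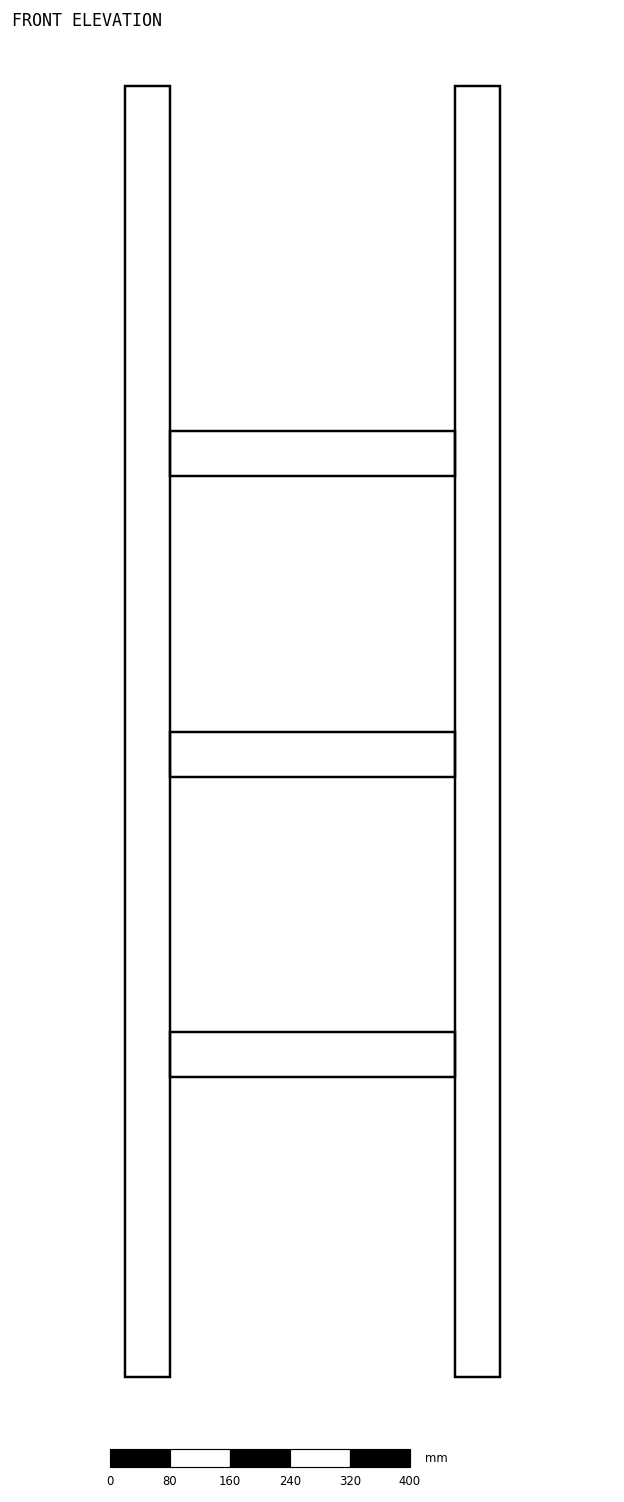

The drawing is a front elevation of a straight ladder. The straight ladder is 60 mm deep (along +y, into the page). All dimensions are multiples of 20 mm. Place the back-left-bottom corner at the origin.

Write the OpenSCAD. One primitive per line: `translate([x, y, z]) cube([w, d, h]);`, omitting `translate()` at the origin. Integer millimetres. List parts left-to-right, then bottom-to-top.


cube([60, 60, 1720]);
translate([60, 0, 400]) cube([380, 60, 60]);
translate([60, 0, 800]) cube([380, 60, 60]);
translate([60, 0, 1200]) cube([380, 60, 60]);
translate([440, 0, 0]) cube([60, 60, 1720]);
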